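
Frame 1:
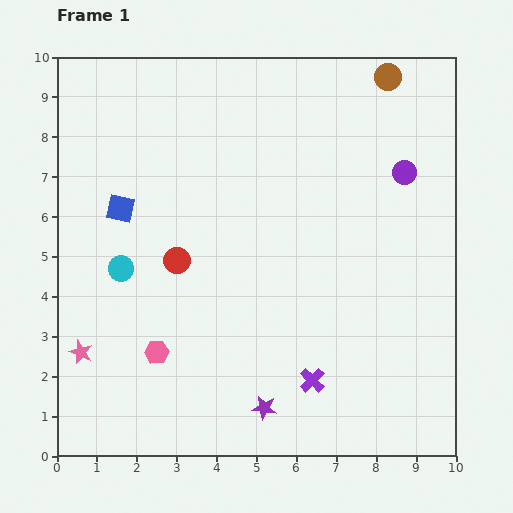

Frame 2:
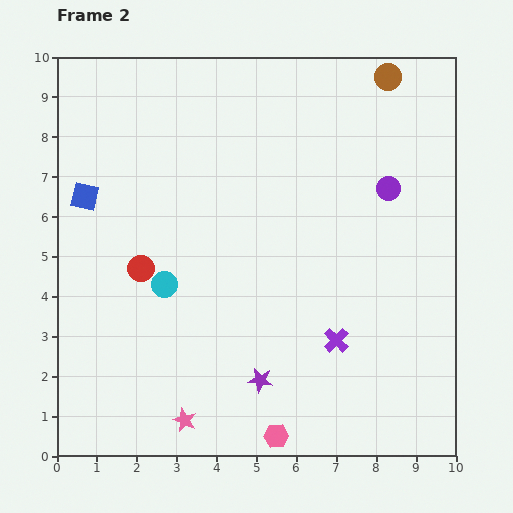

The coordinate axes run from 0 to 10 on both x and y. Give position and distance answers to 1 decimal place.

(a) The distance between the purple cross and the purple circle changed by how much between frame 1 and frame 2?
-1.7

Distance in frame 1: 5.7. Distance in frame 2: 4.0.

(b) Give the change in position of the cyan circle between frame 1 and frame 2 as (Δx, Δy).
(1.1, -0.4)

The cyan circle was at (1.6, 4.7) in frame 1 and (2.7, 4.3) in frame 2.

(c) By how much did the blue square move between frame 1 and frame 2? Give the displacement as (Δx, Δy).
(-0.9, 0.3)

The blue square was at (1.6, 6.2) in frame 1 and (0.7, 6.5) in frame 2.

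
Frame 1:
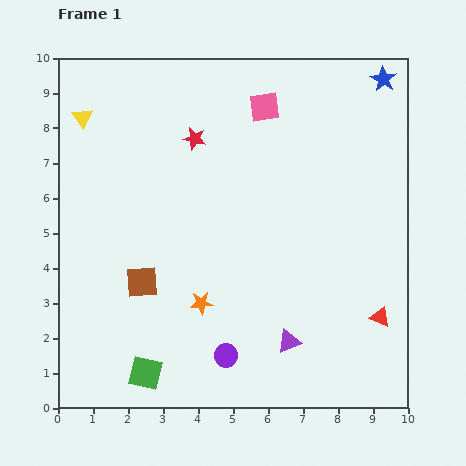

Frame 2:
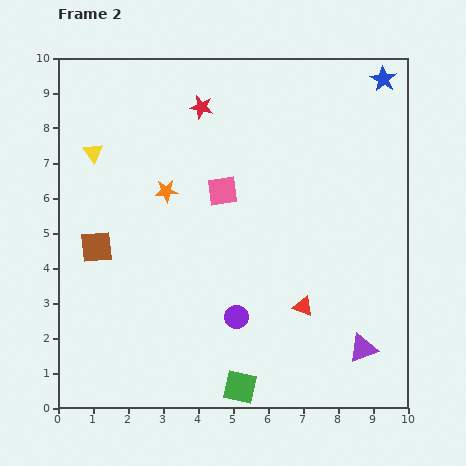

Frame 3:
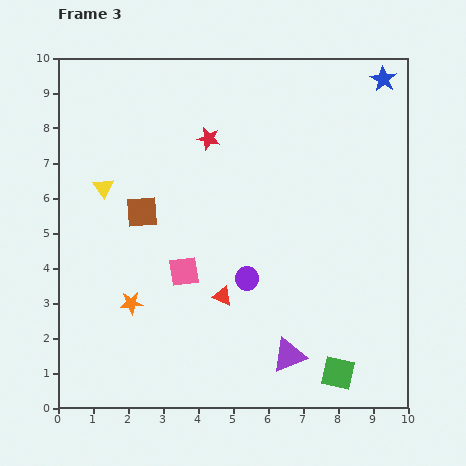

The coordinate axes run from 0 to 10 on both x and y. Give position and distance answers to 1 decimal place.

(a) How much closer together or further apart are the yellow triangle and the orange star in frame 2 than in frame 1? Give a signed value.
-3.9

Distance in frame 1: 6.3. Distance in frame 2: 2.4.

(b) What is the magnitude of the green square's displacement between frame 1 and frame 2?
2.7

The green square moved from (2.5, 1.0) to (5.2, 0.6), a distance of √(2.7² + 0.4²) ≈ 2.7.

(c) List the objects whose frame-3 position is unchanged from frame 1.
the blue star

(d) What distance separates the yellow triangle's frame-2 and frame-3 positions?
1.0

The yellow triangle moved from (1.0, 7.3) to (1.3, 6.3), a distance of √(0.3² + 1.0²) ≈ 1.0.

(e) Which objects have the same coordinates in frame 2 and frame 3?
the blue star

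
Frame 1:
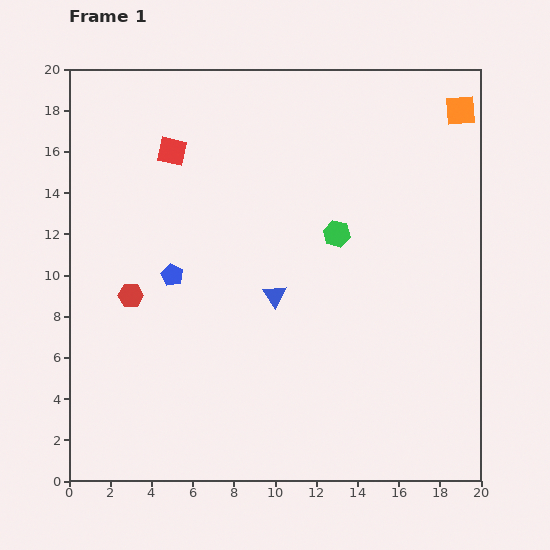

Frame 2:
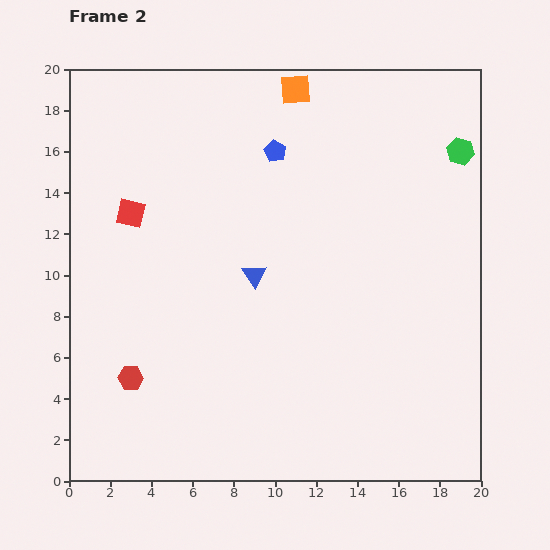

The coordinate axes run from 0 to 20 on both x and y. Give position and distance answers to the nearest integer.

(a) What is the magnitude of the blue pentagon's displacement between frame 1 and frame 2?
8

The blue pentagon moved from (5, 10) to (10, 16), a distance of √(5² + 6²) ≈ 8.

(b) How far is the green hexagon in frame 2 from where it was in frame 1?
7

The green hexagon moved from (13, 12) to (19, 16), a distance of √(6² + 4²) ≈ 7.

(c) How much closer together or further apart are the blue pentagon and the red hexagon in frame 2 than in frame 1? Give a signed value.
+11

Distance in frame 1: 2. Distance in frame 2: 13.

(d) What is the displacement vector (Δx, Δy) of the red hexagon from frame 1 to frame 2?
(0, -4)

The red hexagon was at (3, 9) in frame 1 and (3, 5) in frame 2.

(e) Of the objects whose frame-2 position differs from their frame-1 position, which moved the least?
the blue triangle

(moved 1)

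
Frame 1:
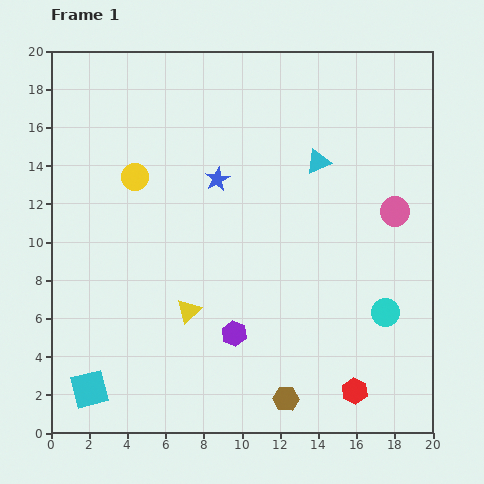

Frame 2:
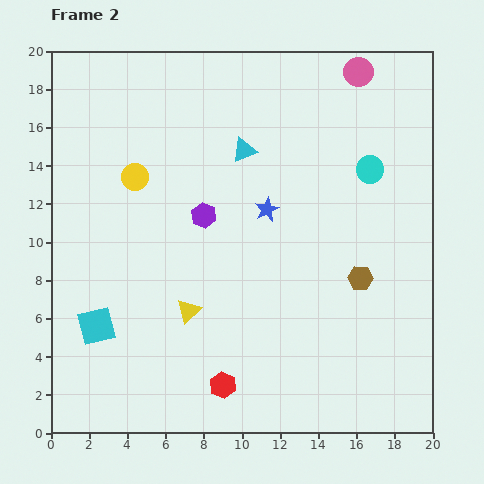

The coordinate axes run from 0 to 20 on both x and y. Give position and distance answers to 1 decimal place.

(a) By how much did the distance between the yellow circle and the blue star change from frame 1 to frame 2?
+2.8

Distance in frame 1: 4.3. Distance in frame 2: 7.1.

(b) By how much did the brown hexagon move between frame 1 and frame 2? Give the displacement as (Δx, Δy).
(3.9, 6.3)

The brown hexagon was at (12.3, 1.8) in frame 1 and (16.2, 8.1) in frame 2.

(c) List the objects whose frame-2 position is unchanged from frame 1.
the yellow triangle, the yellow circle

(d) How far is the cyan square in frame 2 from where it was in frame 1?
3.3

The cyan square moved from (2.0, 2.3) to (2.4, 5.6), a distance of √(0.4² + 3.3²) ≈ 3.3.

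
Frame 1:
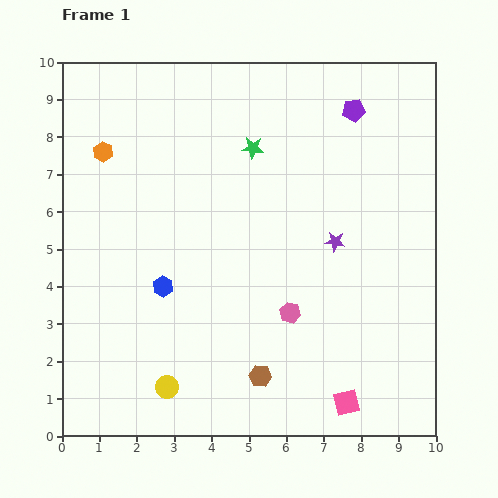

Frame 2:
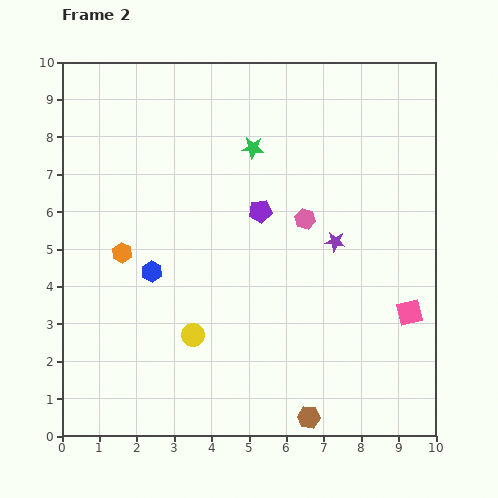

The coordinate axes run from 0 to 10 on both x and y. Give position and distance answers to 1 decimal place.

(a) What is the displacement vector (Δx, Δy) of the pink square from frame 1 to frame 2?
(1.7, 2.4)

The pink square was at (7.6, 0.9) in frame 1 and (9.3, 3.3) in frame 2.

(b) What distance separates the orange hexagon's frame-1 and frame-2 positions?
2.7

The orange hexagon moved from (1.1, 7.6) to (1.6, 4.9), a distance of √(0.5² + 2.7²) ≈ 2.7.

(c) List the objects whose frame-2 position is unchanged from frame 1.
the green star, the purple star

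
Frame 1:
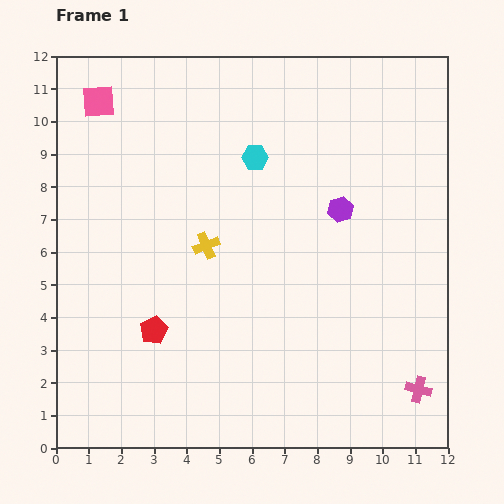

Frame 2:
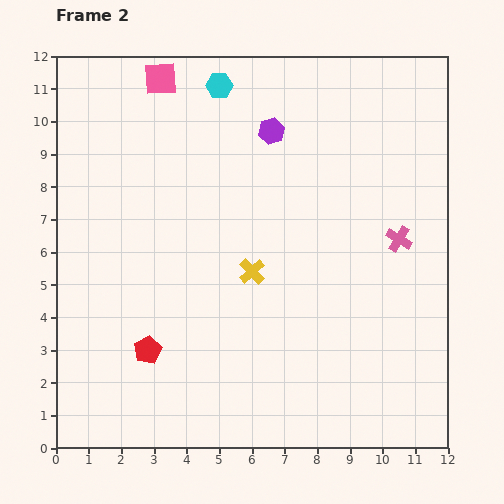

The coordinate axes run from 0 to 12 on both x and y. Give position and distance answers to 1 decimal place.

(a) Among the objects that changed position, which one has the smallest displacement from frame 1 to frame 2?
the red pentagon

(moved 0.6)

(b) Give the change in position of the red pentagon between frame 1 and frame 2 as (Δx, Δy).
(-0.2, -0.6)

The red pentagon was at (3.0, 3.6) in frame 1 and (2.8, 3.0) in frame 2.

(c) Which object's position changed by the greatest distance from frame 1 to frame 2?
the pink cross

(moved 4.6; next 3.2)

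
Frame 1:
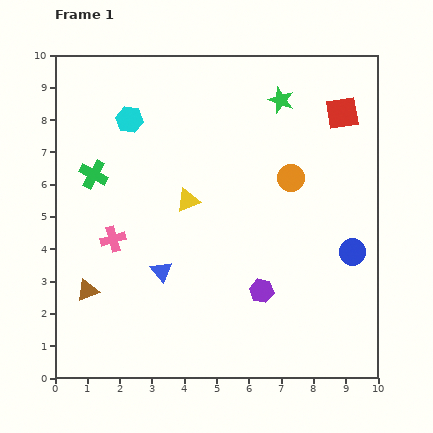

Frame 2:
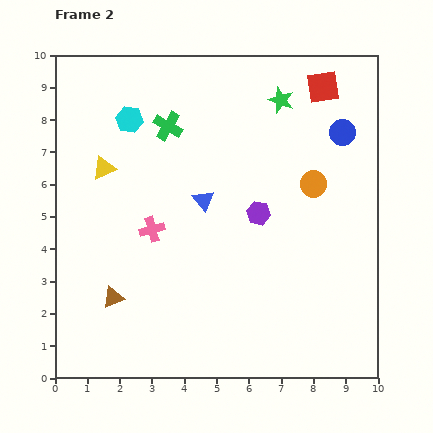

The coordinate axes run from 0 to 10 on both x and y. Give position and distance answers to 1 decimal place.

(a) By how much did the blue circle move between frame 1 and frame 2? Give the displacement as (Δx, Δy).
(-0.3, 3.7)

The blue circle was at (9.2, 3.9) in frame 1 and (8.9, 7.6) in frame 2.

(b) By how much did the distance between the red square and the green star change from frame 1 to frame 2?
-0.5

Distance in frame 1: 1.9. Distance in frame 2: 1.4.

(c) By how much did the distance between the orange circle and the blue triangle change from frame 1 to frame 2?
-1.5

Distance in frame 1: 4.9. Distance in frame 2: 3.4.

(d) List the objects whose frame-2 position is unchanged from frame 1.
the cyan hexagon, the green star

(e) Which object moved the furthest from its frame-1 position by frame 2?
the blue circle

(moved 3.7; next 2.8)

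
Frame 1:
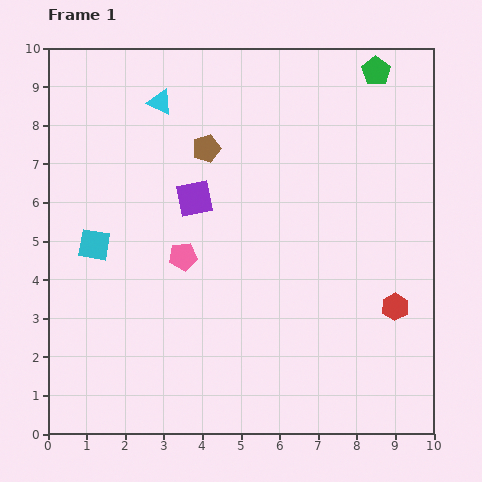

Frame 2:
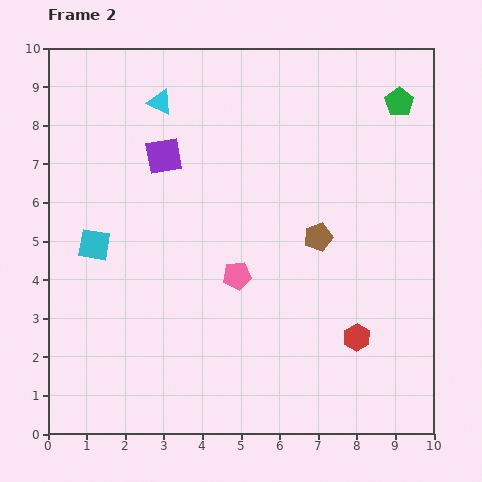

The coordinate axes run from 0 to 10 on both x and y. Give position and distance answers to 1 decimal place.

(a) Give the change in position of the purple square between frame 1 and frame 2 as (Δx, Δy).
(-0.8, 1.1)

The purple square was at (3.8, 6.1) in frame 1 and (3.0, 7.2) in frame 2.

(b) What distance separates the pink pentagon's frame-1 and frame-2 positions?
1.5

The pink pentagon moved from (3.5, 4.6) to (4.9, 4.1), a distance of √(1.4² + 0.5²) ≈ 1.5.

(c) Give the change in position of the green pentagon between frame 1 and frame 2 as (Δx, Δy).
(0.6, -0.8)

The green pentagon was at (8.5, 9.4) in frame 1 and (9.1, 8.6) in frame 2.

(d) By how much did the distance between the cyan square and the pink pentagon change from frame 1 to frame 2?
+1.5

Distance in frame 1: 2.3. Distance in frame 2: 3.8.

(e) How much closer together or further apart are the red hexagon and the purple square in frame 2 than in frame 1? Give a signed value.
+1.0

Distance in frame 1: 5.9. Distance in frame 2: 6.9.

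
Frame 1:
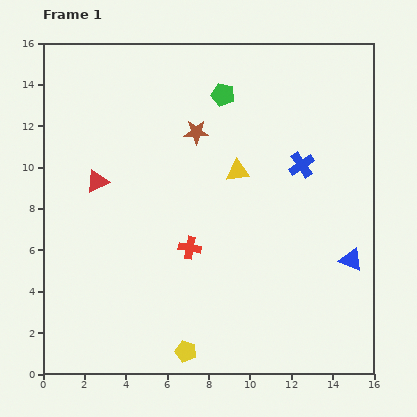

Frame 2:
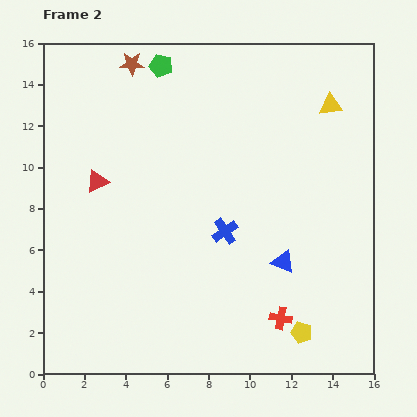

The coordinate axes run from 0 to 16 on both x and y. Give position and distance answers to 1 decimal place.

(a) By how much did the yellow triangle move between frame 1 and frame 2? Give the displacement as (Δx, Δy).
(4.5, 3.2)

The yellow triangle was at (9.4, 9.8) in frame 1 and (13.9, 13.0) in frame 2.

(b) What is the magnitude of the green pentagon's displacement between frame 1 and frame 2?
3.3

The green pentagon moved from (8.7, 13.5) to (5.7, 14.9), a distance of √(3.0² + 1.4²) ≈ 3.3.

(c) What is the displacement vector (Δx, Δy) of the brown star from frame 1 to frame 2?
(-3.1, 3.3)

The brown star was at (7.4, 11.7) in frame 1 and (4.3, 15.0) in frame 2.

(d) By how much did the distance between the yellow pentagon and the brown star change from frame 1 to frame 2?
+4.8

Distance in frame 1: 10.6. Distance in frame 2: 15.4.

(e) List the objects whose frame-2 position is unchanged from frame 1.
the red triangle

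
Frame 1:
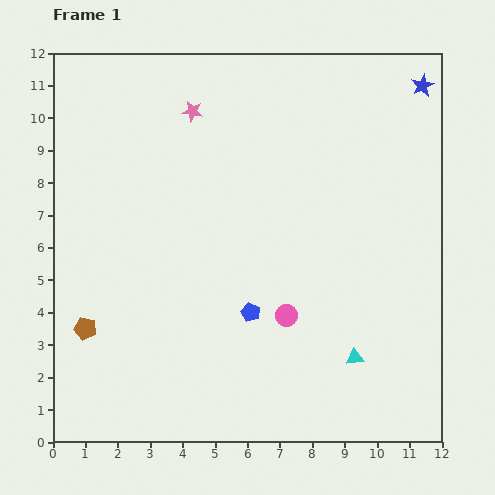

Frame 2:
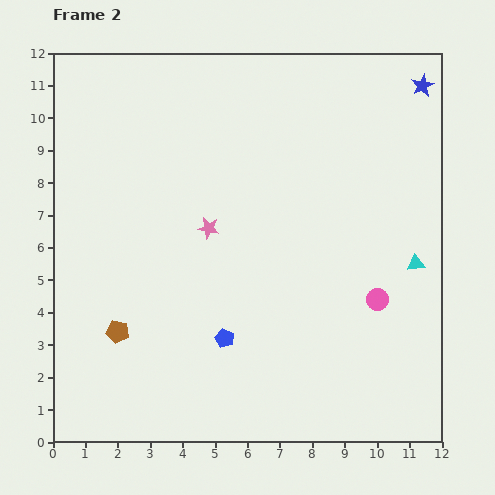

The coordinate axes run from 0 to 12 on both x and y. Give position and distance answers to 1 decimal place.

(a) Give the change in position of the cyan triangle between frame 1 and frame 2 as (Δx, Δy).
(1.9, 2.9)

The cyan triangle was at (9.3, 2.6) in frame 1 and (11.2, 5.5) in frame 2.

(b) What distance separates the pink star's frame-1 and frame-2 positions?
3.6

The pink star moved from (4.3, 10.2) to (4.8, 6.6), a distance of √(0.5² + 3.6²) ≈ 3.6.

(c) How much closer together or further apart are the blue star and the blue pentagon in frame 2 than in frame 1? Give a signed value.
+1.1

Distance in frame 1: 8.8. Distance in frame 2: 9.9.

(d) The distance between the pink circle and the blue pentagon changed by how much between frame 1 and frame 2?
+3.8

Distance in frame 1: 1.1. Distance in frame 2: 4.9.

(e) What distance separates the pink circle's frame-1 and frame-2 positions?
2.8

The pink circle moved from (7.2, 3.9) to (10.0, 4.4), a distance of √(2.8² + 0.5²) ≈ 2.8.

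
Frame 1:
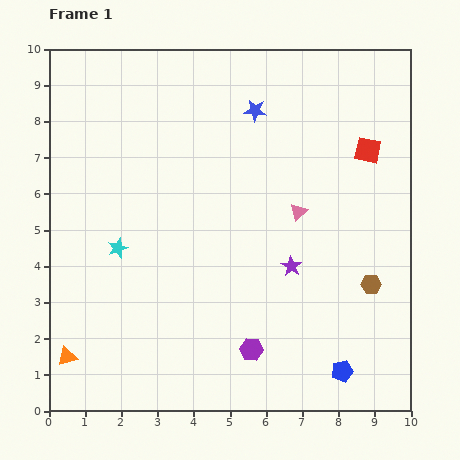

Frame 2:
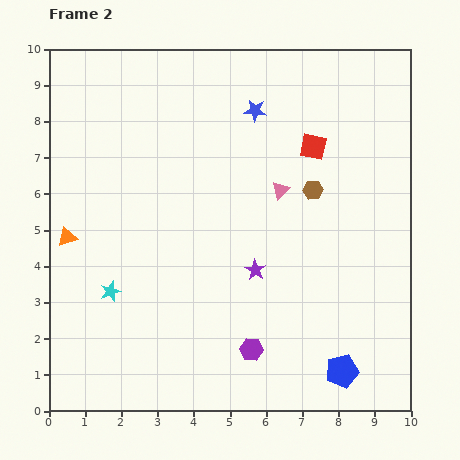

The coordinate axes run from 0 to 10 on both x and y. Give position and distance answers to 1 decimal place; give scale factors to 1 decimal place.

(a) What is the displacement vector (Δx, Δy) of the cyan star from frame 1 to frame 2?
(-0.2, -1.2)

The cyan star was at (1.9, 4.5) in frame 1 and (1.7, 3.3) in frame 2.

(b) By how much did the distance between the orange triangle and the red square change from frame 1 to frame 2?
-2.9

Distance in frame 1: 10.1. Distance in frame 2: 7.2.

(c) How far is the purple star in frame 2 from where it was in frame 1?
1.0

The purple star moved from (6.7, 4.0) to (5.7, 3.9), a distance of √(1.0² + 0.1²) ≈ 1.0.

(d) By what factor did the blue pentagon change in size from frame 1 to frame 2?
1.6×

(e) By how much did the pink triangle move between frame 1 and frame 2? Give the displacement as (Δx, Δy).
(-0.5, 0.6)

The pink triangle was at (6.9, 5.5) in frame 1 and (6.4, 6.1) in frame 2.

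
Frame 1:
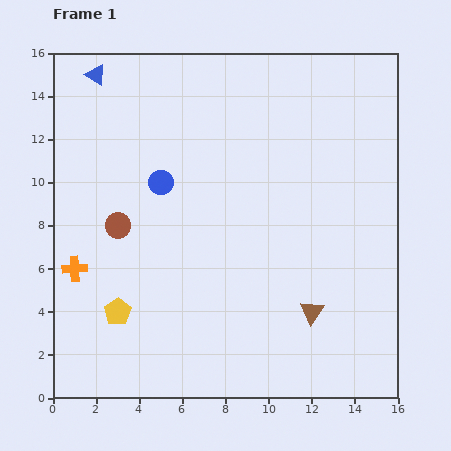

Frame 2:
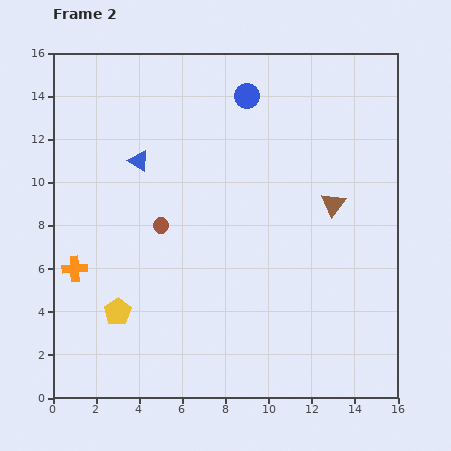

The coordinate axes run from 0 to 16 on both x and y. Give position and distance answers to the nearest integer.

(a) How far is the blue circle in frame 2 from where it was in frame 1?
6

The blue circle moved from (5, 10) to (9, 14), a distance of √(4² + 4²) ≈ 6.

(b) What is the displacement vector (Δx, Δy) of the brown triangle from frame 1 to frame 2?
(1, 5)

The brown triangle was at (12, 4) in frame 1 and (13, 9) in frame 2.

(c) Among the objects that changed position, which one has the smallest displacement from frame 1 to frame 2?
the brown circle

(moved 2)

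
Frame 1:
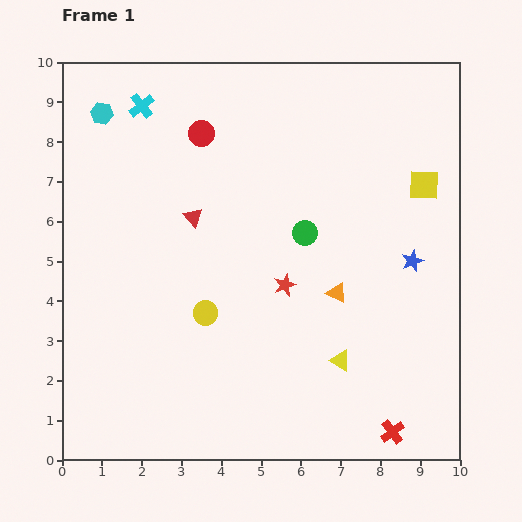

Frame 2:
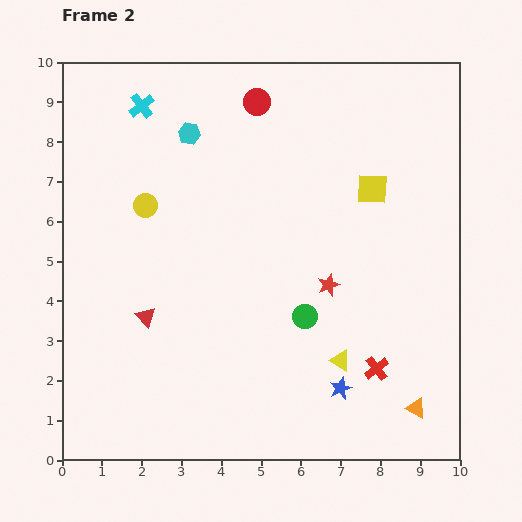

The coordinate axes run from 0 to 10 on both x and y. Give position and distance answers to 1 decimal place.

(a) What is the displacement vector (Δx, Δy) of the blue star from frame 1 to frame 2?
(-1.8, -3.2)

The blue star was at (8.8, 5.0) in frame 1 and (7.0, 1.8) in frame 2.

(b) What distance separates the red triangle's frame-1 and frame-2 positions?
2.8

The red triangle moved from (3.3, 6.1) to (2.1, 3.6), a distance of √(1.2² + 2.5²) ≈ 2.8.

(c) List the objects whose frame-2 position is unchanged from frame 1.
the yellow triangle, the cyan cross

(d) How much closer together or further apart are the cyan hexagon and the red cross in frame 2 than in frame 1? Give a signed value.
-3.3

Distance in frame 1: 10.8. Distance in frame 2: 7.5.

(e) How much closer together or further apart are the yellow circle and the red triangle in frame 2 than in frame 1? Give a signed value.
+0.4

Distance in frame 1: 2.4. Distance in frame 2: 2.8.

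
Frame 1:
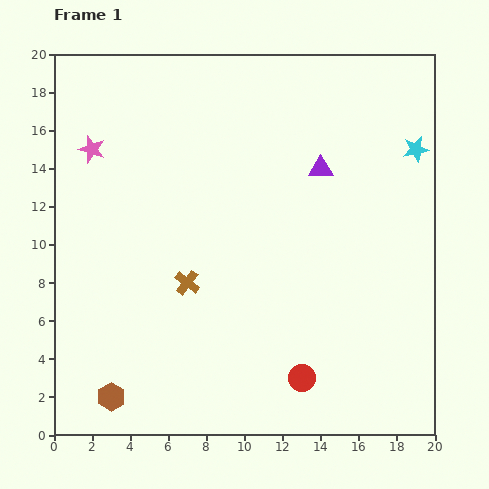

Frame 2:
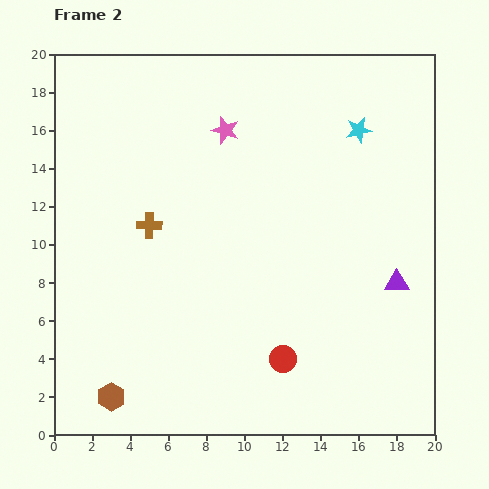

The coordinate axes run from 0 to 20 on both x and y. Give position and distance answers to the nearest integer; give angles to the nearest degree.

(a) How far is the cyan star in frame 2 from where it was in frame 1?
3

The cyan star moved from (19, 15) to (16, 16), a distance of √(3² + 1²) ≈ 3.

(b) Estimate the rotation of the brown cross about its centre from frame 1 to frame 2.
36° counter-clockwise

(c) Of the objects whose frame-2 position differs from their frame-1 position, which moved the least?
the red circle

(moved 1)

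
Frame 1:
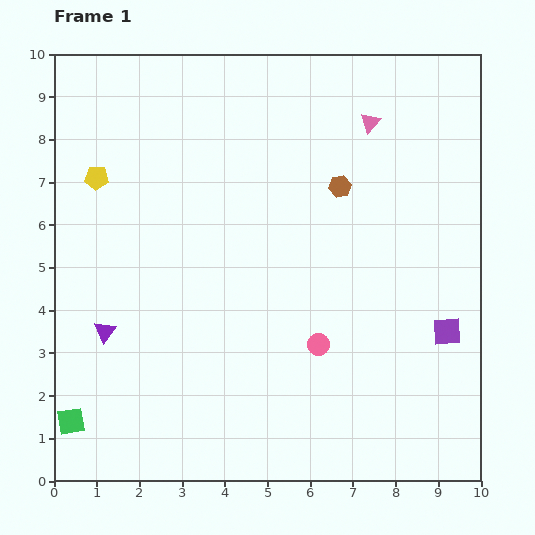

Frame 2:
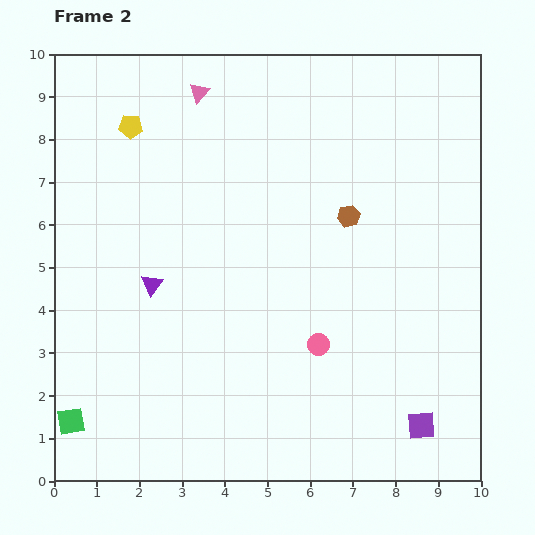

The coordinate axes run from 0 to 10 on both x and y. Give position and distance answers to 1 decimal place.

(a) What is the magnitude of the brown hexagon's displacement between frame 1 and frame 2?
0.7

The brown hexagon moved from (6.7, 6.9) to (6.9, 6.2), a distance of √(0.2² + 0.7²) ≈ 0.7.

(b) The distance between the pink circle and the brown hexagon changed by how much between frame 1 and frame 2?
-0.6

Distance in frame 1: 3.7. Distance in frame 2: 3.1.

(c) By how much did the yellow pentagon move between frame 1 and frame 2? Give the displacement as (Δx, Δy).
(0.8, 1.2)

The yellow pentagon was at (1.0, 7.1) in frame 1 and (1.8, 8.3) in frame 2.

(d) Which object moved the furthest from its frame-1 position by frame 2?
the pink triangle

(moved 4.1; next 2.3)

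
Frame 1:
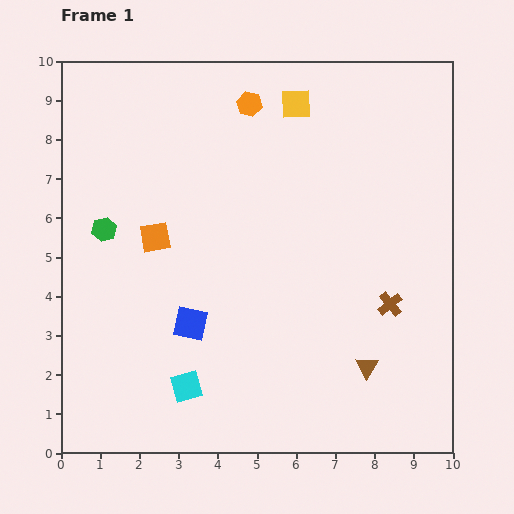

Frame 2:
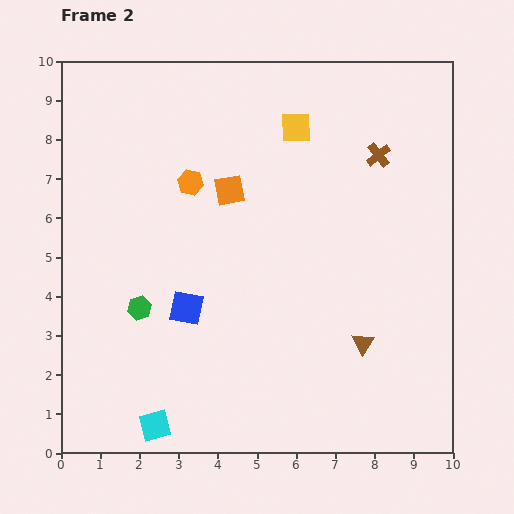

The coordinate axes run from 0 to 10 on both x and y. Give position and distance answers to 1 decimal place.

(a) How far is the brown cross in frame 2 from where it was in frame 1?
3.8

The brown cross moved from (8.4, 3.8) to (8.1, 7.6), a distance of √(0.3² + 3.8²) ≈ 3.8.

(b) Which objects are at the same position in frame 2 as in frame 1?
none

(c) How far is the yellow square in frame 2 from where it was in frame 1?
0.6

The yellow square moved from (6.0, 8.9) to (6.0, 8.3), a distance of √(0.0² + 0.6²) ≈ 0.6.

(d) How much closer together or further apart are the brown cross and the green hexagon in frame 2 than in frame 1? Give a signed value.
-0.3

Distance in frame 1: 7.5. Distance in frame 2: 7.2.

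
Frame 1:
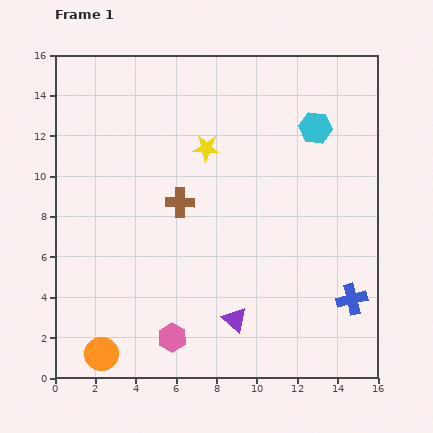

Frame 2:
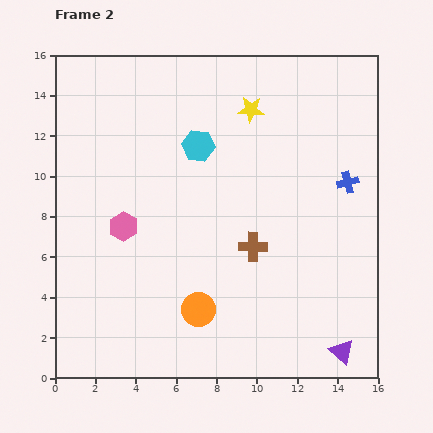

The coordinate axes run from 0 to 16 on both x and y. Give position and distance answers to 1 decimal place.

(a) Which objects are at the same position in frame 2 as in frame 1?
none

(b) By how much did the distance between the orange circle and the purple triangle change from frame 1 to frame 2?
+0.6

Distance in frame 1: 6.8. Distance in frame 2: 7.4.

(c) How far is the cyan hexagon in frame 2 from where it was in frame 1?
5.9

The cyan hexagon moved from (12.9, 12.4) to (7.1, 11.5), a distance of √(5.8² + 0.9²) ≈ 5.9.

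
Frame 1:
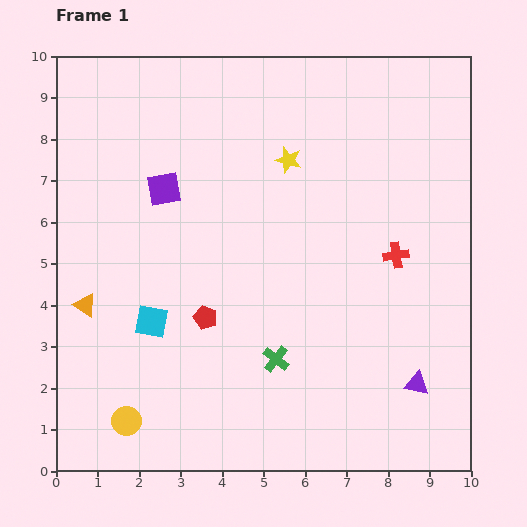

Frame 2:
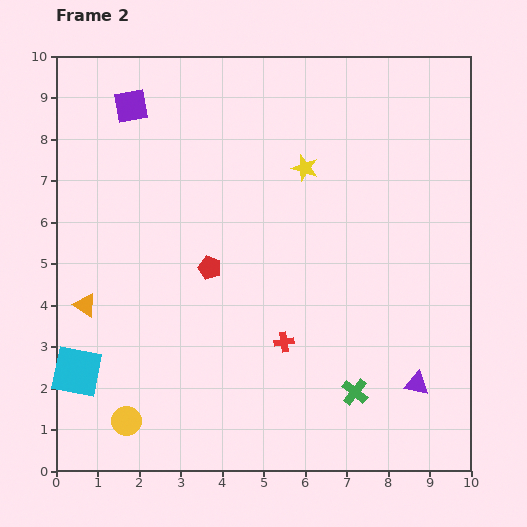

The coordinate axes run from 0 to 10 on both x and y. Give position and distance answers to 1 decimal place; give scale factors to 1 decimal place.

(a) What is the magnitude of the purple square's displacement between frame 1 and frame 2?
2.2

The purple square moved from (2.6, 6.8) to (1.8, 8.8), a distance of √(0.8² + 2.0²) ≈ 2.2.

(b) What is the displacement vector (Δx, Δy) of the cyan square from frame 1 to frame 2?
(-1.8, -1.2)

The cyan square was at (2.3, 3.6) in frame 1 and (0.5, 2.4) in frame 2.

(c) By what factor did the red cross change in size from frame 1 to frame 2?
0.8×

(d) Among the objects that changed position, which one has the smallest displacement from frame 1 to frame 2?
the yellow star

(moved 0.4)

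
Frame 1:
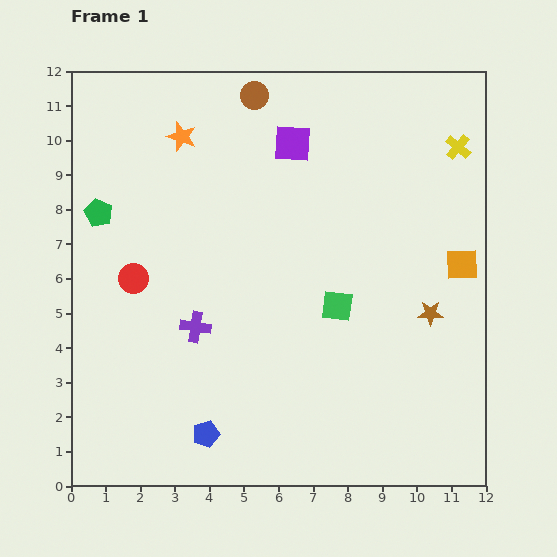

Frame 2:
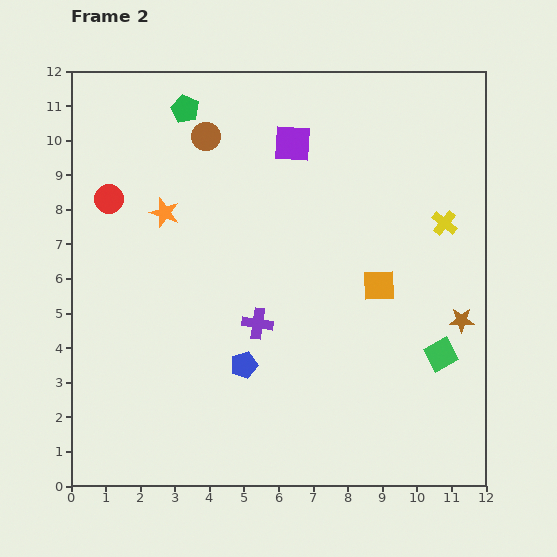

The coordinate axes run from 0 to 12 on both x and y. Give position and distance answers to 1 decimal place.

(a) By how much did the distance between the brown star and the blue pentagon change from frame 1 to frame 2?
-1.0

Distance in frame 1: 7.4. Distance in frame 2: 6.4.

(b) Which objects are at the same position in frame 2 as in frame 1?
the purple square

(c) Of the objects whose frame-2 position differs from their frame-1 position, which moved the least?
the brown star

(moved 0.9)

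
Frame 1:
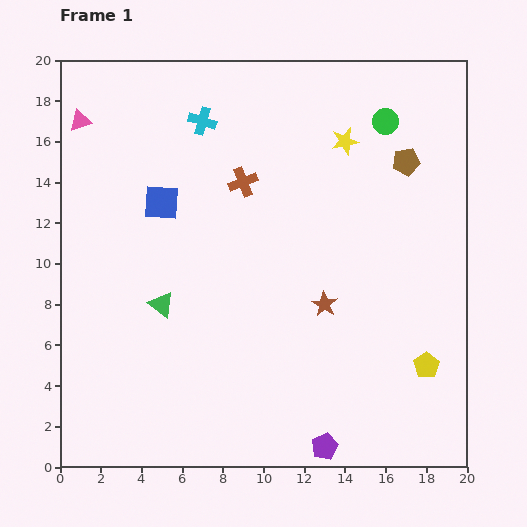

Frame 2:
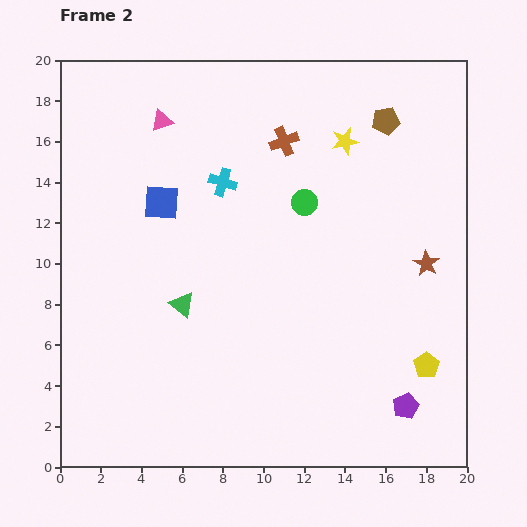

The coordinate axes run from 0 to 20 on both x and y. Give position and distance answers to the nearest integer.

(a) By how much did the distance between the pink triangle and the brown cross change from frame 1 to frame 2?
-3

Distance in frame 1: 9. Distance in frame 2: 6.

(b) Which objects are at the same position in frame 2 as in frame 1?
the yellow pentagon, the blue square, the yellow star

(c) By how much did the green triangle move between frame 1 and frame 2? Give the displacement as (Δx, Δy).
(1, 0)

The green triangle was at (5, 8) in frame 1 and (6, 8) in frame 2.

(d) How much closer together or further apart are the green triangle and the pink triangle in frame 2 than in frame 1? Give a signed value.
-1

Distance in frame 1: 10. Distance in frame 2: 9.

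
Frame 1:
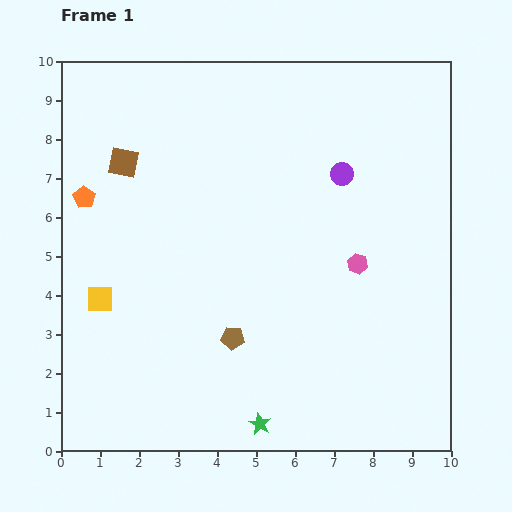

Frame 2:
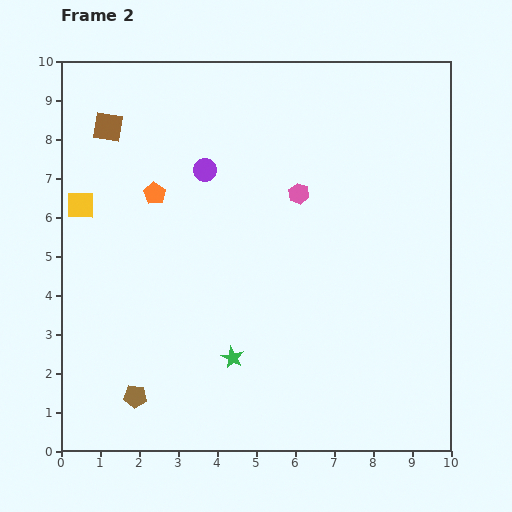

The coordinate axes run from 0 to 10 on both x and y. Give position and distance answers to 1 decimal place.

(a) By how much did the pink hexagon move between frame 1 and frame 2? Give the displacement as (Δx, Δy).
(-1.5, 1.8)

The pink hexagon was at (7.6, 4.8) in frame 1 and (6.1, 6.6) in frame 2.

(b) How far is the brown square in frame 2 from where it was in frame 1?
1.0

The brown square moved from (1.6, 7.4) to (1.2, 8.3), a distance of √(0.4² + 0.9²) ≈ 1.0.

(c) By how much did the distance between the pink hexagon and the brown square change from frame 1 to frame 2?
-1.3

Distance in frame 1: 6.5. Distance in frame 2: 5.2.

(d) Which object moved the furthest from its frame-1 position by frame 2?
the purple circle

(moved 3.5; next 2.9)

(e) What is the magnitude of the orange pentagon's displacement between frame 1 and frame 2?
1.8

The orange pentagon moved from (0.6, 6.5) to (2.4, 6.6), a distance of √(1.8² + 0.1²) ≈ 1.8.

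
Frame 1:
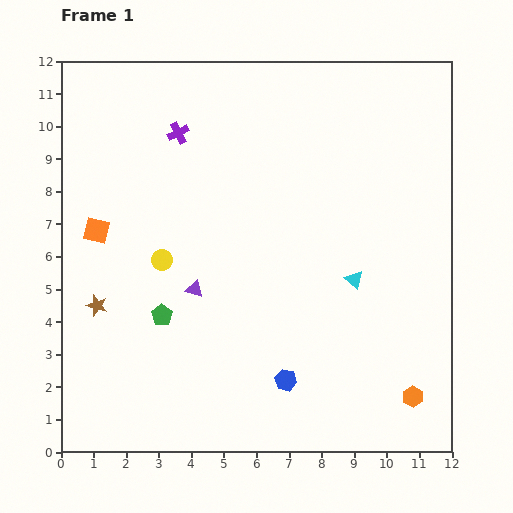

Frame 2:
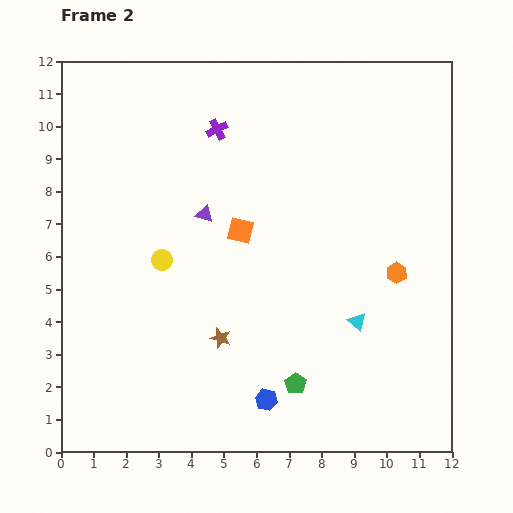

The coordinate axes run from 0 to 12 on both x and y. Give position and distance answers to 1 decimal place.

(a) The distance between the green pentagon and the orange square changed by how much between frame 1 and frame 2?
+1.7

Distance in frame 1: 3.3. Distance in frame 2: 5.0.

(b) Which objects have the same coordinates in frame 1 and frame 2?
the yellow circle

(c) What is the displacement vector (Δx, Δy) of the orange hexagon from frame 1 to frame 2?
(-0.5, 3.8)

The orange hexagon was at (10.8, 1.7) in frame 1 and (10.3, 5.5) in frame 2.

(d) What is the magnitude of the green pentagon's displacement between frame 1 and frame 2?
4.6

The green pentagon moved from (3.1, 4.2) to (7.2, 2.1), a distance of √(4.1² + 2.1²) ≈ 4.6.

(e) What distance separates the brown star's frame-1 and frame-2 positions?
3.9

The brown star moved from (1.1, 4.5) to (4.9, 3.5), a distance of √(3.8² + 1.0²) ≈ 3.9.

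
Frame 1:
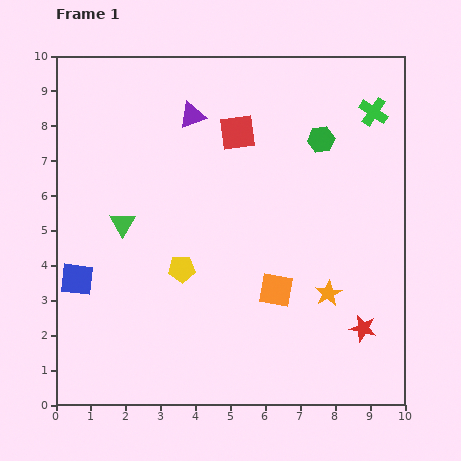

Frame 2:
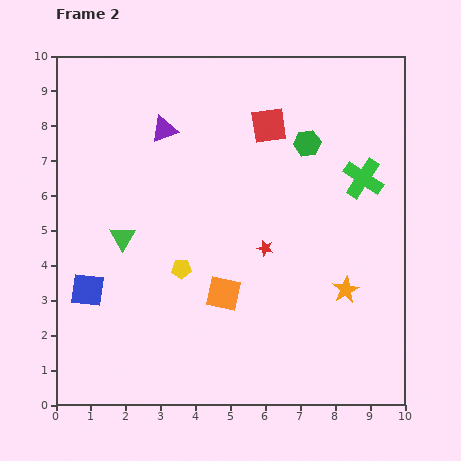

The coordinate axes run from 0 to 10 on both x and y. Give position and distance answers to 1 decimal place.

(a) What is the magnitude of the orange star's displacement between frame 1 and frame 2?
0.5

The orange star moved from (7.8, 3.2) to (8.3, 3.3), a distance of √(0.5² + 0.1²) ≈ 0.5.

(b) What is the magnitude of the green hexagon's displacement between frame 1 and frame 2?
0.4

The green hexagon moved from (7.6, 7.6) to (7.2, 7.5), a distance of √(0.4² + 0.1²) ≈ 0.4.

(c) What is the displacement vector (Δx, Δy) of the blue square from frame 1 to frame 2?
(0.3, -0.3)

The blue square was at (0.6, 3.6) in frame 1 and (0.9, 3.3) in frame 2.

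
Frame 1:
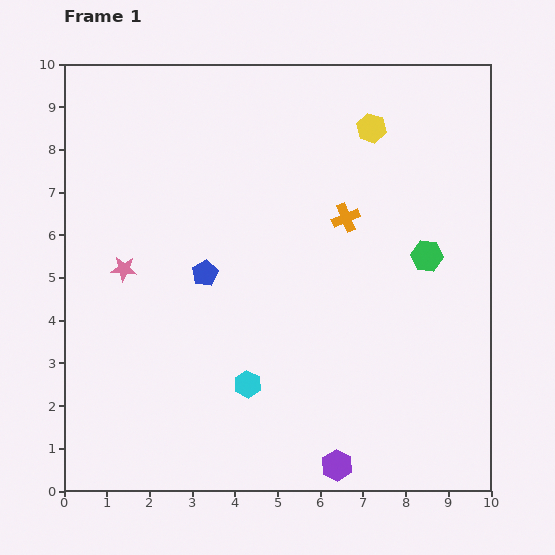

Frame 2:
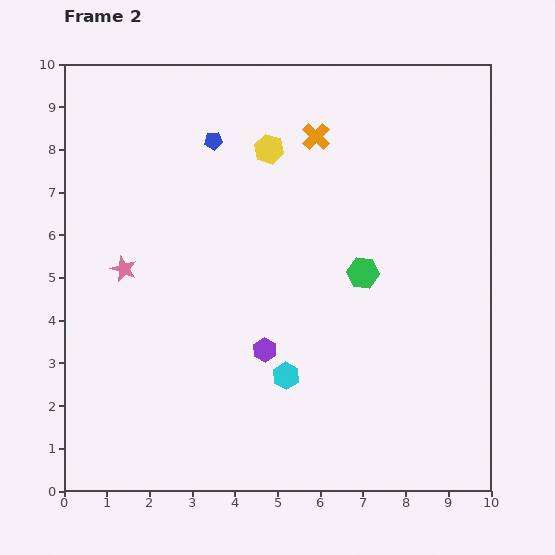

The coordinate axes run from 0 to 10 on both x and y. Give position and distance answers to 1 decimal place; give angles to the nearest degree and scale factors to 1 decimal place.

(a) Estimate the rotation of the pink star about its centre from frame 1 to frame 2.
17° clockwise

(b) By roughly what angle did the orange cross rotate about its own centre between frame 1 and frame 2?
24° counter-clockwise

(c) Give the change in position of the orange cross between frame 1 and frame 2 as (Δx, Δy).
(-0.7, 1.9)

The orange cross was at (6.6, 6.4) in frame 1 and (5.9, 8.3) in frame 2.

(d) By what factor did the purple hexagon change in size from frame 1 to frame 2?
0.8×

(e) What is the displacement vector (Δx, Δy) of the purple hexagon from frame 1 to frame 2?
(-1.7, 2.7)

The purple hexagon was at (6.4, 0.6) in frame 1 and (4.7, 3.3) in frame 2.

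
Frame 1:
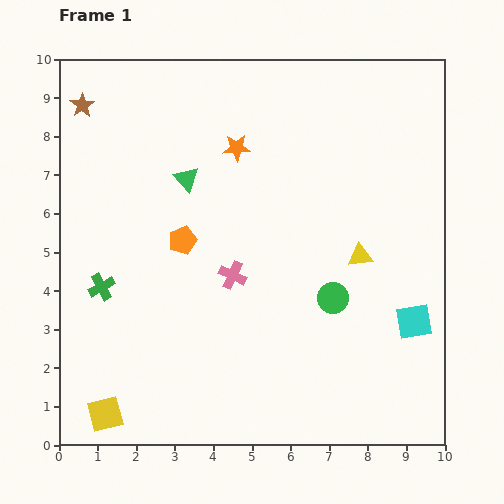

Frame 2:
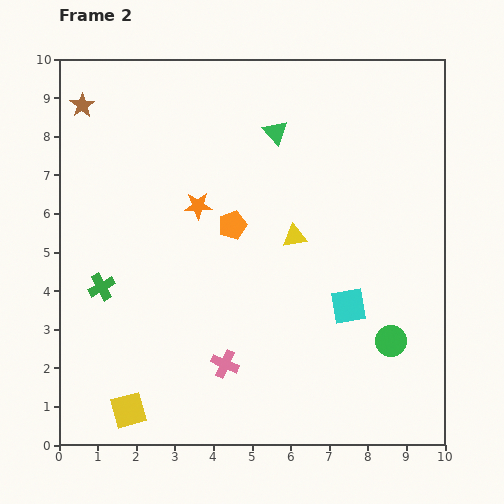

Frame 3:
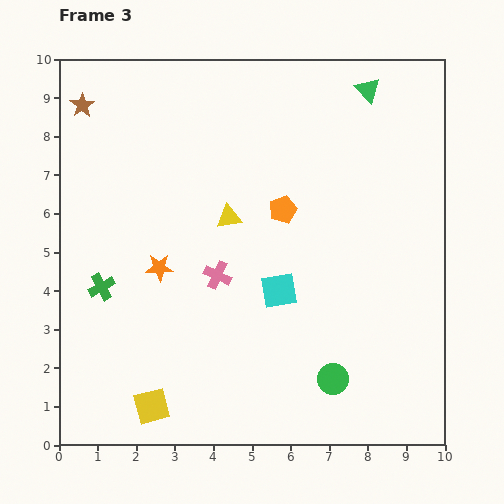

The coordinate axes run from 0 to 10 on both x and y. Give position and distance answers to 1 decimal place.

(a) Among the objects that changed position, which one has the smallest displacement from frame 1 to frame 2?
the yellow square

(moved 0.6)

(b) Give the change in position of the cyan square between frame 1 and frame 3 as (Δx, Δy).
(-3.5, 0.8)

The cyan square was at (9.2, 3.2) in frame 1 and (5.7, 4.0) in frame 3.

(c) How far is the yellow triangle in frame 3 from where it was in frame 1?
3.5

The yellow triangle moved from (7.8, 4.9) to (4.4, 5.9), a distance of √(3.4² + 1.0²) ≈ 3.5.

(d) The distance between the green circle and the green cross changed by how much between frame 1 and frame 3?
+0.5

Distance in frame 1: 6.0. Distance in frame 3: 6.5.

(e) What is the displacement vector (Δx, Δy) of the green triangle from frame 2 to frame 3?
(2.4, 1.1)

The green triangle was at (5.6, 8.1) in frame 2 and (8.0, 9.2) in frame 3.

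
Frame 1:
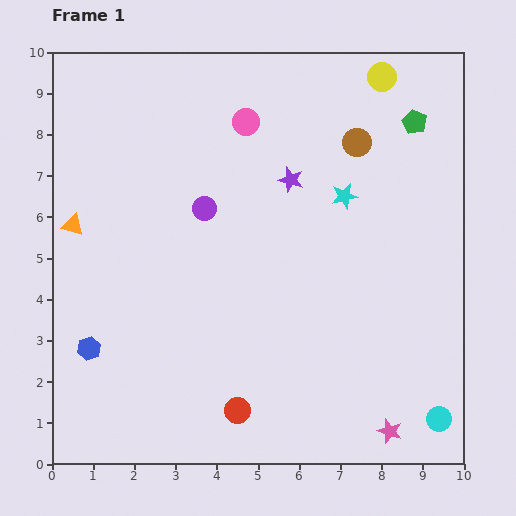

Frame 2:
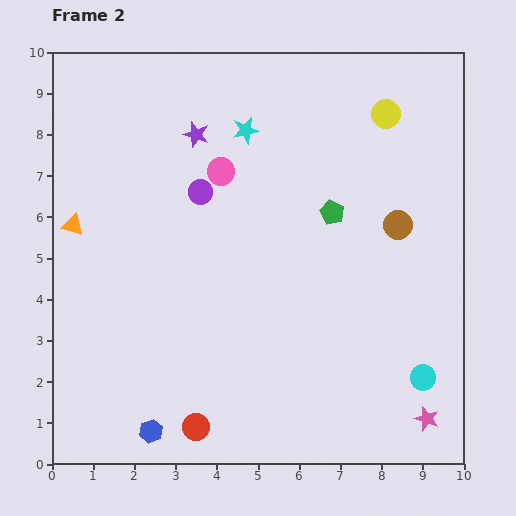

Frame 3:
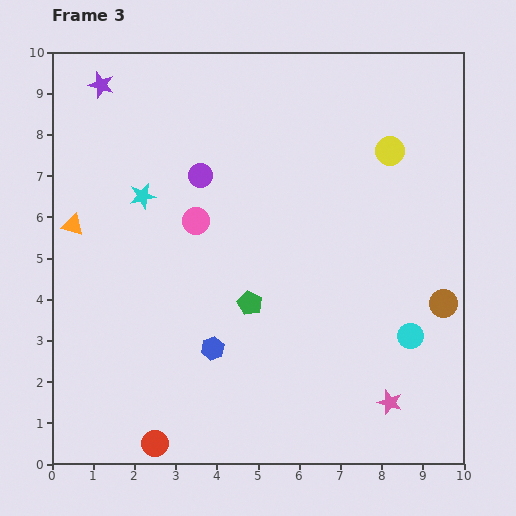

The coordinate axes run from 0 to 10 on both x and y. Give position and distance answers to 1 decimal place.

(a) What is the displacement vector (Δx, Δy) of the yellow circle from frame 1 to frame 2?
(0.1, -0.9)

The yellow circle was at (8.0, 9.4) in frame 1 and (8.1, 8.5) in frame 2.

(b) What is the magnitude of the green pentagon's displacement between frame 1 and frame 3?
5.9

The green pentagon moved from (8.8, 8.3) to (4.8, 3.9), a distance of √(4.0² + 4.4²) ≈ 5.9.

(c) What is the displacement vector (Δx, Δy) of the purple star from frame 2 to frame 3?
(-2.3, 1.2)

The purple star was at (3.5, 8.0) in frame 2 and (1.2, 9.2) in frame 3.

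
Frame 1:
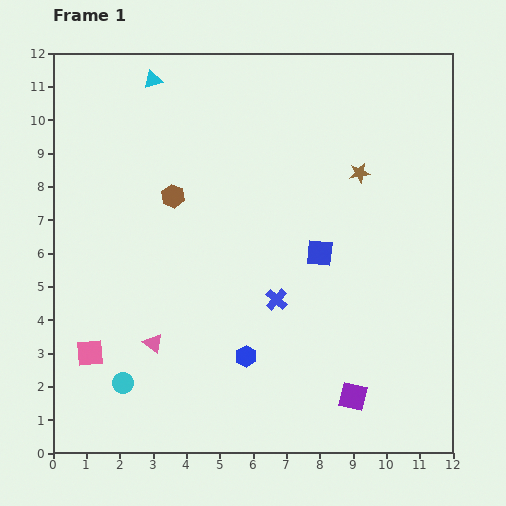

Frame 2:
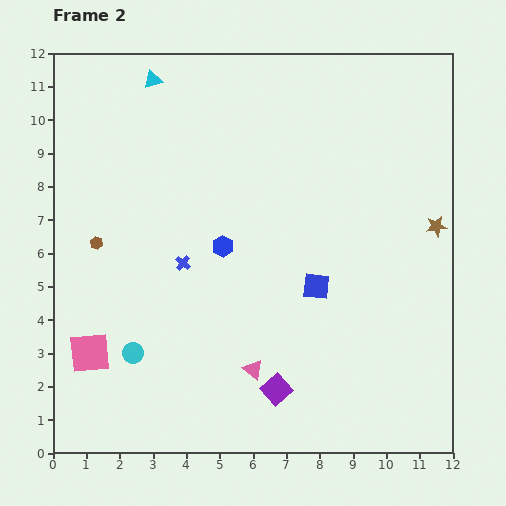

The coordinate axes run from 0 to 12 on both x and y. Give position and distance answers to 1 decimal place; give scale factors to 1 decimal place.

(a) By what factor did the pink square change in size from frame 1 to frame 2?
1.5×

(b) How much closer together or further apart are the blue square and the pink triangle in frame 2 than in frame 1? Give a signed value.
-2.6

Distance in frame 1: 5.7. Distance in frame 2: 3.1.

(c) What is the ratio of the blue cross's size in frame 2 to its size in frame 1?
0.7×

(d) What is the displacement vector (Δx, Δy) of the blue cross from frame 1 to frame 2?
(-2.8, 1.1)

The blue cross was at (6.7, 4.6) in frame 1 and (3.9, 5.7) in frame 2.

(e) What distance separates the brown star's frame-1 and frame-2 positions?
2.8

The brown star moved from (9.2, 8.4) to (11.5, 6.8), a distance of √(2.3² + 1.6²) ≈ 2.8.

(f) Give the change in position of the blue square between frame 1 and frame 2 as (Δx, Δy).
(-0.1, -1.0)

The blue square was at (8.0, 6.0) in frame 1 and (7.9, 5.0) in frame 2.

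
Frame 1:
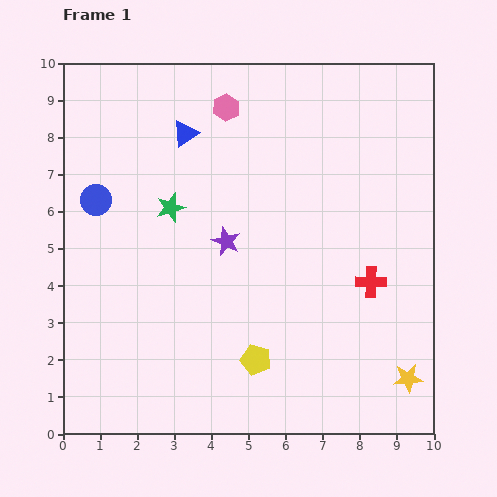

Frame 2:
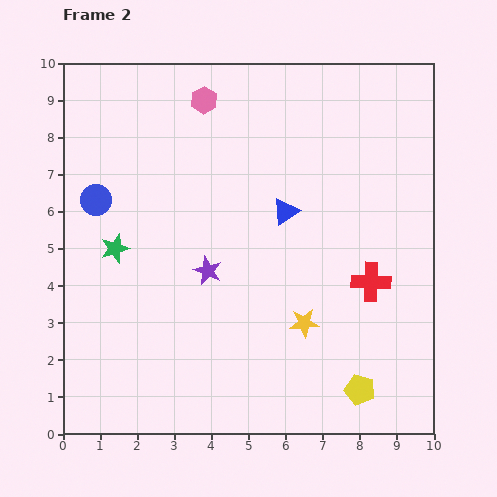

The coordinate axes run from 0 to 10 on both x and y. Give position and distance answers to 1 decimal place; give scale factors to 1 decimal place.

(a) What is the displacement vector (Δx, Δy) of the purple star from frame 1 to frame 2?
(-0.5, -0.8)

The purple star was at (4.4, 5.2) in frame 1 and (3.9, 4.4) in frame 2.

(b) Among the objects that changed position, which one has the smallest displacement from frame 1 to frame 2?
the pink hexagon

(moved 0.6)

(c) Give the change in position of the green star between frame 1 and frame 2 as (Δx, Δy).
(-1.5, -1.1)

The green star was at (2.9, 6.1) in frame 1 and (1.4, 5.0) in frame 2.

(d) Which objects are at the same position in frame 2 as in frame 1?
the blue circle, the red cross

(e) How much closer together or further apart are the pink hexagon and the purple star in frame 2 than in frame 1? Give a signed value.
+1.0

Distance in frame 1: 3.6. Distance in frame 2: 4.6.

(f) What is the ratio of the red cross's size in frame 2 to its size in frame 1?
1.3×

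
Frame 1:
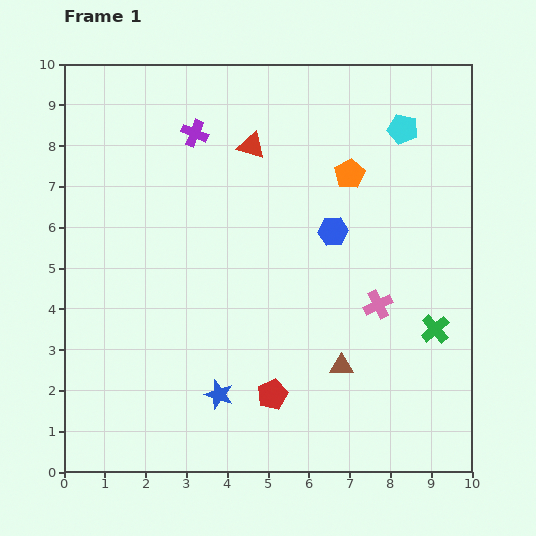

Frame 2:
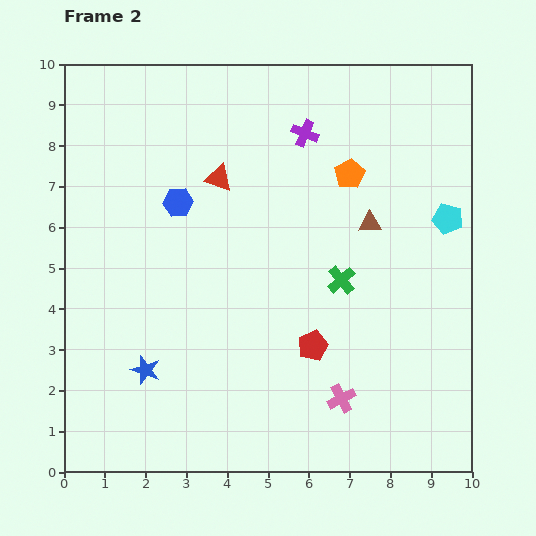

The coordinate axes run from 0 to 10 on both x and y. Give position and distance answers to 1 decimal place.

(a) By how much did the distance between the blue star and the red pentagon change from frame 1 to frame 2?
+2.8

Distance in frame 1: 1.3. Distance in frame 2: 4.1.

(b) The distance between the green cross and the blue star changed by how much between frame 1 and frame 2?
-0.2

Distance in frame 1: 5.5. Distance in frame 2: 5.3.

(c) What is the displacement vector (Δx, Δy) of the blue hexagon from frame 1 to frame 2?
(-3.8, 0.7)

The blue hexagon was at (6.6, 5.9) in frame 1 and (2.8, 6.6) in frame 2.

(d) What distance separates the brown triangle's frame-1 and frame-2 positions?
3.6

The brown triangle moved from (6.8, 2.6) to (7.5, 6.1), a distance of √(0.7² + 3.5²) ≈ 3.6.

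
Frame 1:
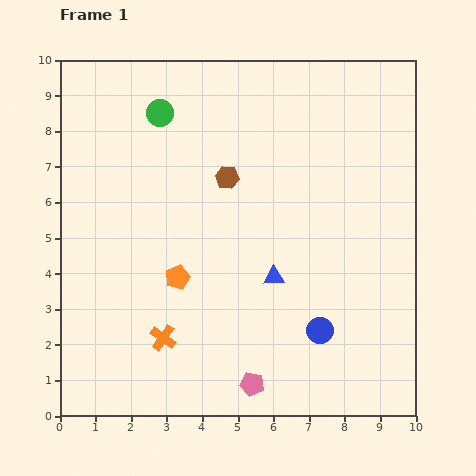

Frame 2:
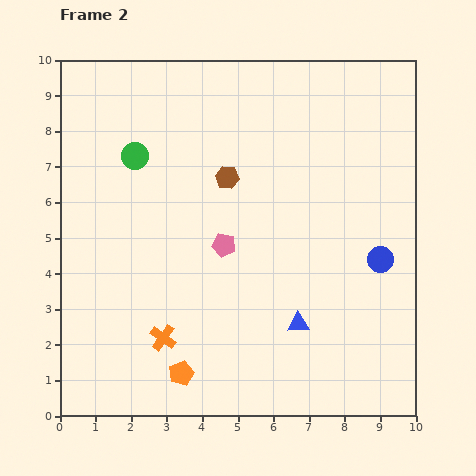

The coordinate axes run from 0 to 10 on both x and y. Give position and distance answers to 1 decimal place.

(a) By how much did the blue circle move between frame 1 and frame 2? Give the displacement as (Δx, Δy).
(1.7, 2.0)

The blue circle was at (7.3, 2.4) in frame 1 and (9.0, 4.4) in frame 2.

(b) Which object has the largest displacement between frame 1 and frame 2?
the pink pentagon

(moved 4.0; next 2.7)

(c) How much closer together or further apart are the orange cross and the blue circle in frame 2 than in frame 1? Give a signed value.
+2.1

Distance in frame 1: 4.4. Distance in frame 2: 6.5.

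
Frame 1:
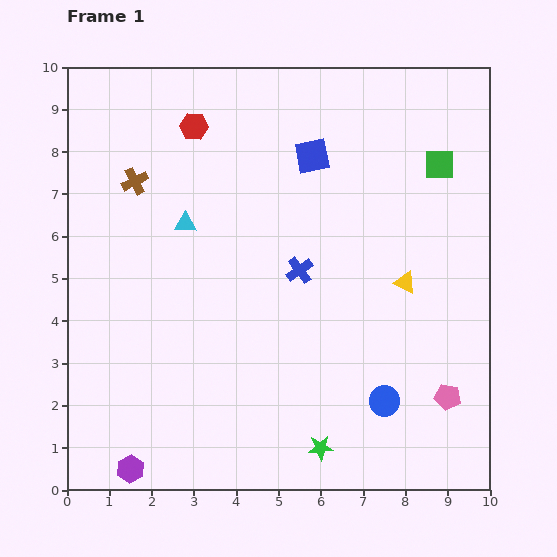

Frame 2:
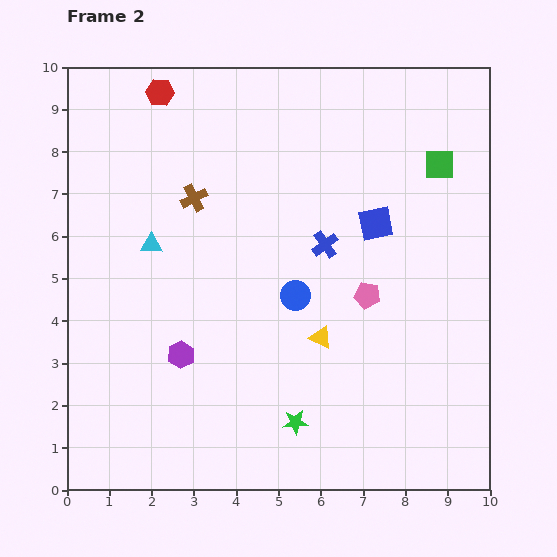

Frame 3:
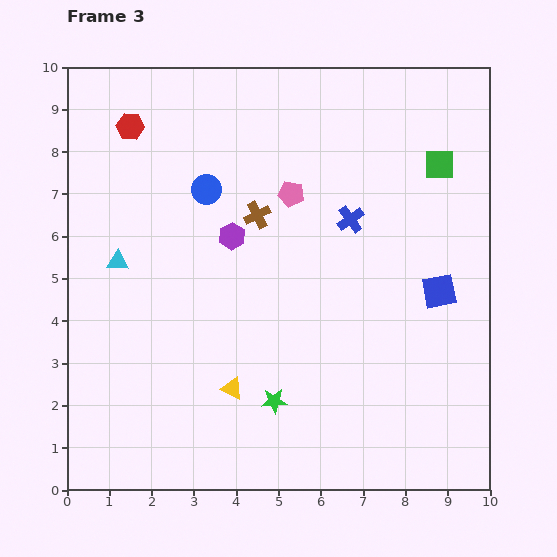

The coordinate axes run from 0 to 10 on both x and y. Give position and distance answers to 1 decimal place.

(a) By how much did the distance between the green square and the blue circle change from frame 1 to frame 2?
-1.1

Distance in frame 1: 5.7. Distance in frame 2: 4.6.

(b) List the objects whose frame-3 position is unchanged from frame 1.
the green square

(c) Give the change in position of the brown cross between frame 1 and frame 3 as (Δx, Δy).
(2.9, -0.8)

The brown cross was at (1.6, 7.3) in frame 1 and (4.5, 6.5) in frame 3.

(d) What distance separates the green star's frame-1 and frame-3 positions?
1.6

The green star moved from (6.0, 1.0) to (4.9, 2.1), a distance of √(1.1² + 1.1²) ≈ 1.6.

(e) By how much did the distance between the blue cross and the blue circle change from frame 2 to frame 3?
+2.1

Distance in frame 2: 1.4. Distance in frame 3: 3.5.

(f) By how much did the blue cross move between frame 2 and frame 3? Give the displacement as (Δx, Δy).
(0.6, 0.6)

The blue cross was at (6.1, 5.8) in frame 2 and (6.7, 6.4) in frame 3.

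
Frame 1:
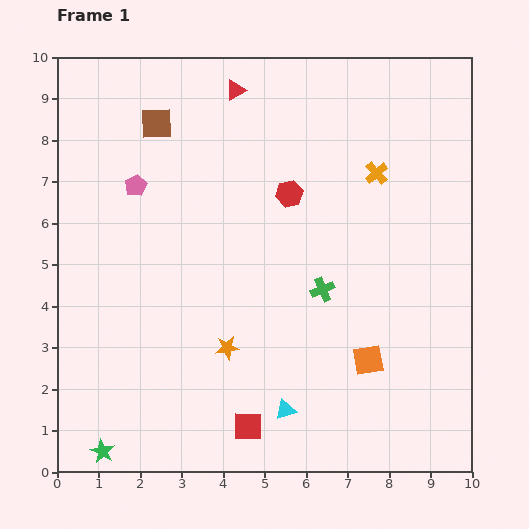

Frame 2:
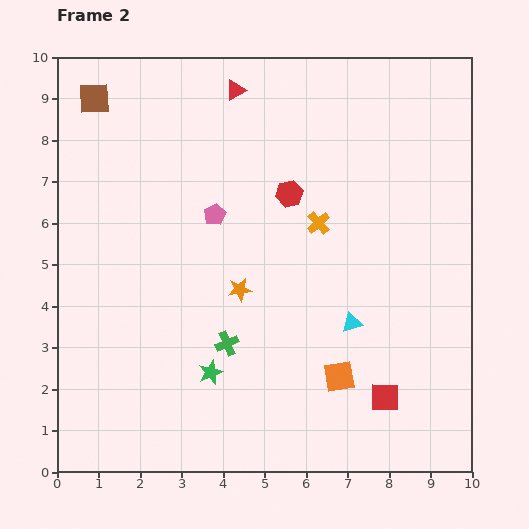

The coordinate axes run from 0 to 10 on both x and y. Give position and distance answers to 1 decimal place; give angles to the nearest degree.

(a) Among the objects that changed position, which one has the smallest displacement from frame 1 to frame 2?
the orange square

(moved 0.8)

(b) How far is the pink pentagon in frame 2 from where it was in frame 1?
2.0

The pink pentagon moved from (1.9, 6.9) to (3.8, 6.2), a distance of √(1.9² + 0.7²) ≈ 2.0.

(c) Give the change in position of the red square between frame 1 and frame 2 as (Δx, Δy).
(3.3, 0.7)

The red square was at (4.6, 1.1) in frame 1 and (7.9, 1.8) in frame 2.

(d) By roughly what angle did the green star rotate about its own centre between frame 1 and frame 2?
22° clockwise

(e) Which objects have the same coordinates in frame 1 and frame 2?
the red triangle, the red hexagon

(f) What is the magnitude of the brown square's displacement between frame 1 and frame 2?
1.6

The brown square moved from (2.4, 8.4) to (0.9, 9.0), a distance of √(1.5² + 0.6²) ≈ 1.6.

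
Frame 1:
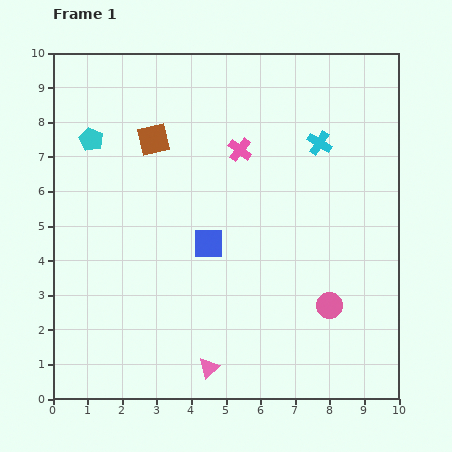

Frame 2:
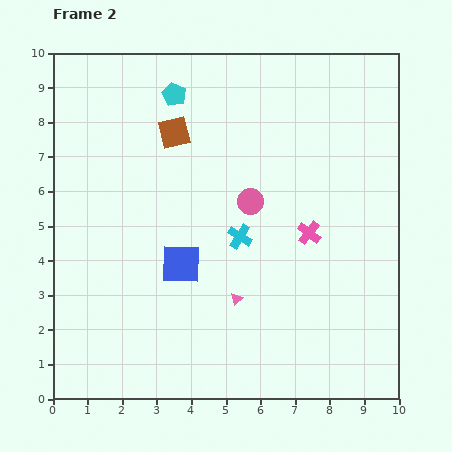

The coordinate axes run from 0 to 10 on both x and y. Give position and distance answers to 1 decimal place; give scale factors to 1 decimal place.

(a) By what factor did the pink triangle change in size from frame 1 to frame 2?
0.6×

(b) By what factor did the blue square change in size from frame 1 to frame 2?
1.3×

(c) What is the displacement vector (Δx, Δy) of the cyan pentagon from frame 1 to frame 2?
(2.4, 1.3)

The cyan pentagon was at (1.1, 7.5) in frame 1 and (3.5, 8.8) in frame 2.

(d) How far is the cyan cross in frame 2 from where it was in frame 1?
3.5

The cyan cross moved from (7.7, 7.4) to (5.4, 4.7), a distance of √(2.3² + 2.7²) ≈ 3.5.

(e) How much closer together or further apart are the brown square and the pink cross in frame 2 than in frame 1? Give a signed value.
+2.4

Distance in frame 1: 2.5. Distance in frame 2: 4.9.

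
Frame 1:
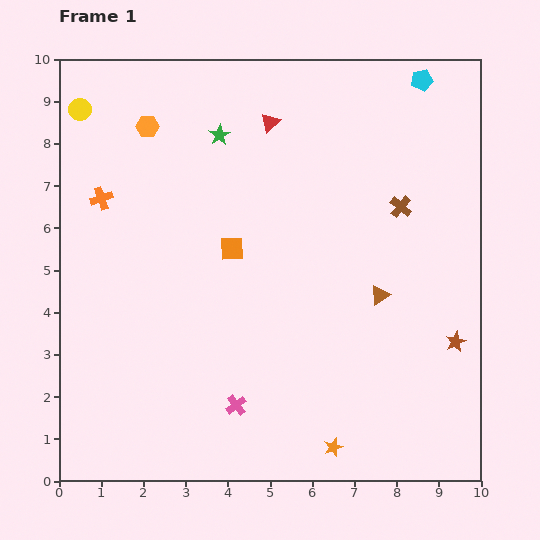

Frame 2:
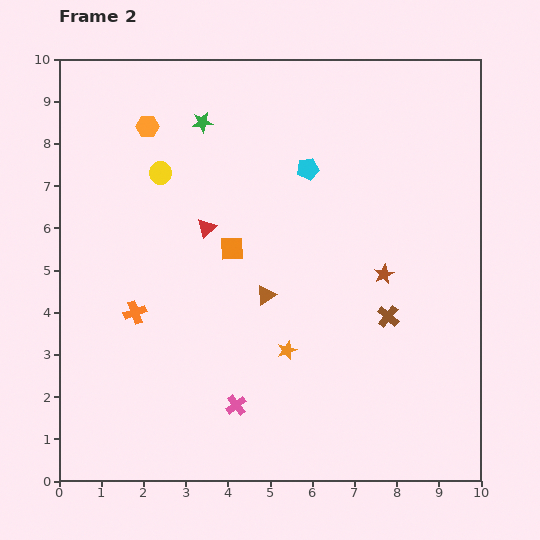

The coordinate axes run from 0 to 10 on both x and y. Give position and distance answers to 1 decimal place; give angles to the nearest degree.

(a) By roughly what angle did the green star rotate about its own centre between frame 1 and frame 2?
26° clockwise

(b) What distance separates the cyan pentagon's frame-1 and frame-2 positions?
3.4

The cyan pentagon moved from (8.6, 9.5) to (5.9, 7.4), a distance of √(2.7² + 2.1²) ≈ 3.4.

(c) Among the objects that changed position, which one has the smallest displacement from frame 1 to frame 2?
the green star

(moved 0.5)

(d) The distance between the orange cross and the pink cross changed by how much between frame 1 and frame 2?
-2.6

Distance in frame 1: 5.9. Distance in frame 2: 3.3.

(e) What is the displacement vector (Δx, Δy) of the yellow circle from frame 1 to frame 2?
(1.9, -1.5)

The yellow circle was at (0.5, 8.8) in frame 1 and (2.4, 7.3) in frame 2.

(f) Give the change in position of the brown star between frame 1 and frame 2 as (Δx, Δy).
(-1.7, 1.6)

The brown star was at (9.4, 3.3) in frame 1 and (7.7, 4.9) in frame 2.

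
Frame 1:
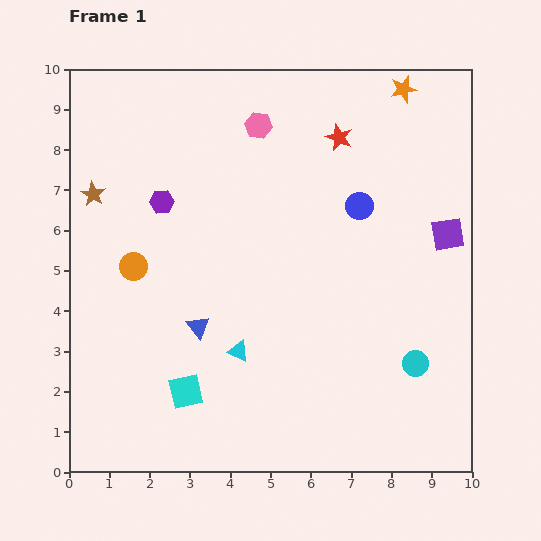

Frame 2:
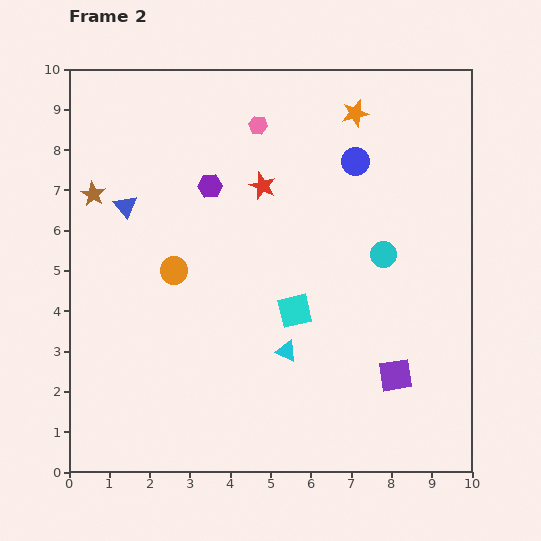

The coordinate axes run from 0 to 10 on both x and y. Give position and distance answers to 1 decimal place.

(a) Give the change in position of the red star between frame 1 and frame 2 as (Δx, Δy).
(-1.9, -1.2)

The red star was at (6.7, 8.3) in frame 1 and (4.8, 7.1) in frame 2.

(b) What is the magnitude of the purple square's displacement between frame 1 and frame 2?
3.7

The purple square moved from (9.4, 5.9) to (8.1, 2.4), a distance of √(1.3² + 3.5²) ≈ 3.7.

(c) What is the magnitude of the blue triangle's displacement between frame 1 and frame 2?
3.5

The blue triangle moved from (3.2, 3.6) to (1.4, 6.6), a distance of √(1.8² + 3.0²) ≈ 3.5.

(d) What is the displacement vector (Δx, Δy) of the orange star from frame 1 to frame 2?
(-1.2, -0.6)

The orange star was at (8.3, 9.5) in frame 1 and (7.1, 8.9) in frame 2.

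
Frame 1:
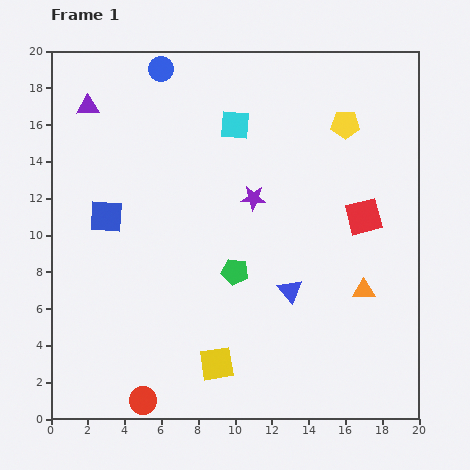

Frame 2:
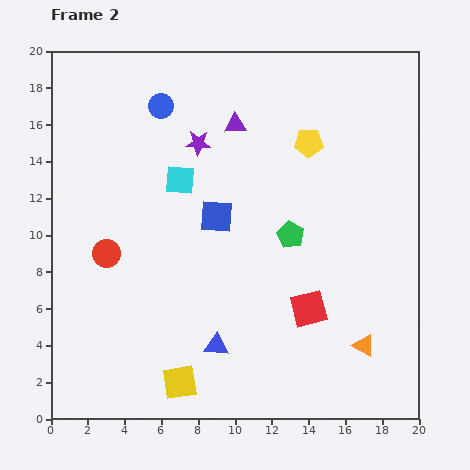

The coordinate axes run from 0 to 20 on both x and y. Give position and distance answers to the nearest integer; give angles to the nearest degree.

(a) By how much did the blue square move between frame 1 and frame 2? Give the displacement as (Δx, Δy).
(6, 0)

The blue square was at (3, 11) in frame 1 and (9, 11) in frame 2.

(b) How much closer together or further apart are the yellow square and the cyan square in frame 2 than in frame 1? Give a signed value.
-2

Distance in frame 1: 13. Distance in frame 2: 11.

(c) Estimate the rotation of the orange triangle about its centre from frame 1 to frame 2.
31° clockwise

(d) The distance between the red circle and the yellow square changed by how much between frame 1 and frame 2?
+4

Distance in frame 1: 4. Distance in frame 2: 8.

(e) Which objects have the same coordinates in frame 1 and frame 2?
none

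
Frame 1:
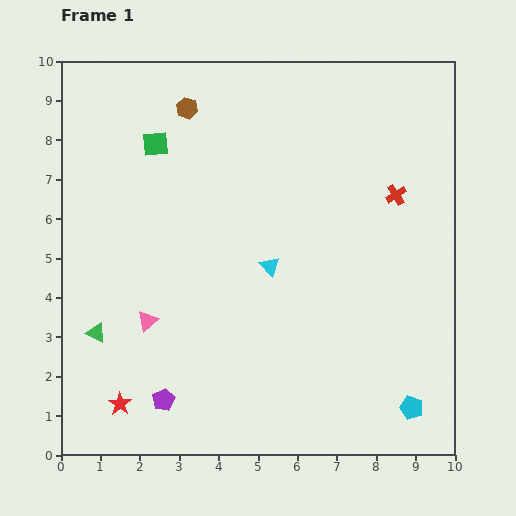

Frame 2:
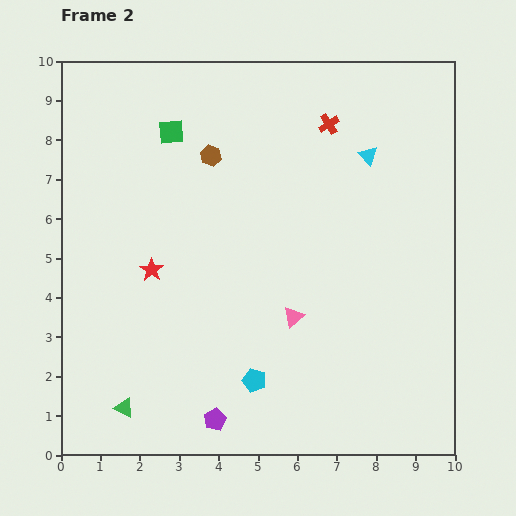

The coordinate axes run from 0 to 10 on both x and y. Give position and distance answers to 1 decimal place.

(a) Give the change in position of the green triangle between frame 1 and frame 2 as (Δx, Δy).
(0.7, -1.9)

The green triangle was at (0.9, 3.1) in frame 1 and (1.6, 1.2) in frame 2.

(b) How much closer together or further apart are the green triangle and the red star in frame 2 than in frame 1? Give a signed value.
+1.7

Distance in frame 1: 1.9. Distance in frame 2: 3.6.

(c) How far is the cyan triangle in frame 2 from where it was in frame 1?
3.8

The cyan triangle moved from (5.3, 4.8) to (7.8, 7.6), a distance of √(2.5² + 2.8²) ≈ 3.8.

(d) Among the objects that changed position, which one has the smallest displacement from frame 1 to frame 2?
the green square

(moved 0.5)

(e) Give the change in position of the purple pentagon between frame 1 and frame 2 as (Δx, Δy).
(1.3, -0.5)

The purple pentagon was at (2.6, 1.4) in frame 1 and (3.9, 0.9) in frame 2.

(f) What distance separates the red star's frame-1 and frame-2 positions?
3.5

The red star moved from (1.5, 1.3) to (2.3, 4.7), a distance of √(0.8² + 3.4²) ≈ 3.5.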